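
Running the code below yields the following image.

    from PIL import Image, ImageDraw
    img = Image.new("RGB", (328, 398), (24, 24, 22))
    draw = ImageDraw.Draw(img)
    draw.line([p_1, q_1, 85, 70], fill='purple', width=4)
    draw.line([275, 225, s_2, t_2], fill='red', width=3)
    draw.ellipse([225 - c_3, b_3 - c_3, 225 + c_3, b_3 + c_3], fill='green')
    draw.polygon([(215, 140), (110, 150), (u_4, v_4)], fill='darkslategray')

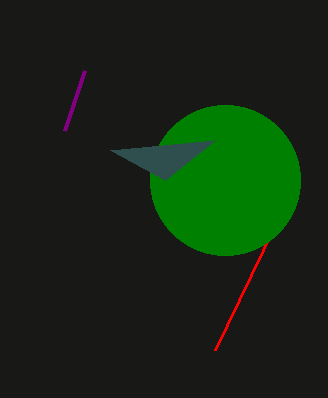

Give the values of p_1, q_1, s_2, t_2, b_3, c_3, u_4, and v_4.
p_1 = 65
q_1 = 130
s_2 = 215
t_2 = 350
b_3 = 180
c_3 = 75
u_4 = 165
v_4 = 180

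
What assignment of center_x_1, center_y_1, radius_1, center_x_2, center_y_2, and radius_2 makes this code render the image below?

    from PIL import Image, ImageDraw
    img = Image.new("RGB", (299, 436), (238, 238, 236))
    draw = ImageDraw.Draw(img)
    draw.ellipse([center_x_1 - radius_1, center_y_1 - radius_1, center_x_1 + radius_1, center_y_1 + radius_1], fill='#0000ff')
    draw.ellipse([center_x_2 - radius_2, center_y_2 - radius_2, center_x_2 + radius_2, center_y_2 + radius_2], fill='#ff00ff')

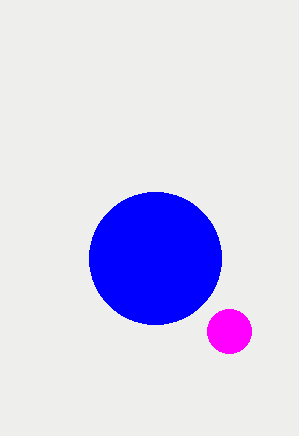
center_x_1 = 155, center_y_1 = 258, radius_1 = 66, center_x_2 = 229, center_y_2 = 331, radius_2 = 22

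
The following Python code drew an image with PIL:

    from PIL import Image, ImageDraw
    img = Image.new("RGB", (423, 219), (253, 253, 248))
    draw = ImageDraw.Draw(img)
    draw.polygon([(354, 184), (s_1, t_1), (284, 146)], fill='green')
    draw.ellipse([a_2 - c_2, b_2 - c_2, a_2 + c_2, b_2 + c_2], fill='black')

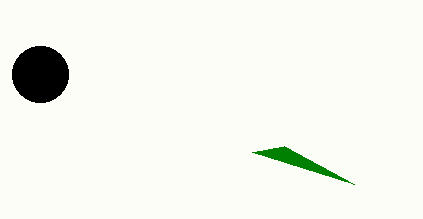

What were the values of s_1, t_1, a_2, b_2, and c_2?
s_1 = 252
t_1 = 152
a_2 = 40
b_2 = 74
c_2 = 28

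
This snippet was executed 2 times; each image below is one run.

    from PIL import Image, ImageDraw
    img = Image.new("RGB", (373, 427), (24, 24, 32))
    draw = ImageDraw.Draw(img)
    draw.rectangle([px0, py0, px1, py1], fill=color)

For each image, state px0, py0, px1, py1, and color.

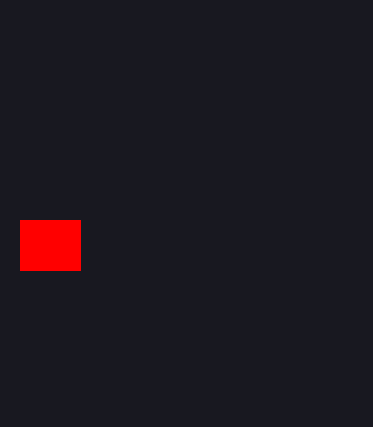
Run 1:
px0 = 20, py0 = 220, px1 = 80, py1 = 270, color = 'red'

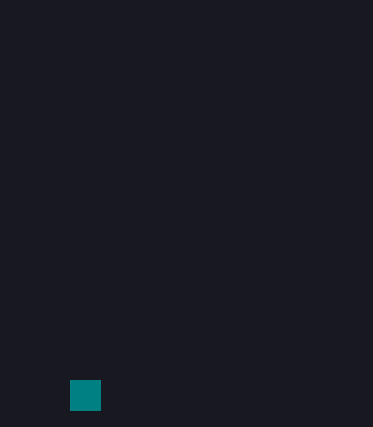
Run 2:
px0 = 70, py0 = 380, px1 = 100, py1 = 410, color = 'teal'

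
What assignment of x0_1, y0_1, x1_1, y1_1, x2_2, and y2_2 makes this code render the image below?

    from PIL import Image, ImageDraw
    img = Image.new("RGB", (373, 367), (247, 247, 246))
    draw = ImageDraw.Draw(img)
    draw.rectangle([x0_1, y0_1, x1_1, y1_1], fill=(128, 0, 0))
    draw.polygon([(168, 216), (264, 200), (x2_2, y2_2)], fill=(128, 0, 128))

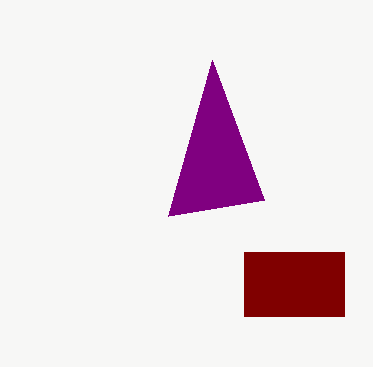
x0_1 = 244, y0_1 = 252, x1_1 = 344, y1_1 = 316, x2_2 = 212, y2_2 = 60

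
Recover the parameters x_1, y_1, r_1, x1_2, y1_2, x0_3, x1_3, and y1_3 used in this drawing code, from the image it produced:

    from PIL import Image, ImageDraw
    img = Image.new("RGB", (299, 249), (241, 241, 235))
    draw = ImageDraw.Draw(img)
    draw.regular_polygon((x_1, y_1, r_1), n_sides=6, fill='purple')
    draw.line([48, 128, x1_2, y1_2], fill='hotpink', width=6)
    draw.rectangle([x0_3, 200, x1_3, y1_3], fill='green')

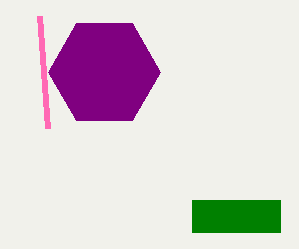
x_1 = 104, y_1 = 72, r_1 = 56, x1_2 = 40, y1_2 = 16, x0_3 = 192, x1_3 = 280, y1_3 = 232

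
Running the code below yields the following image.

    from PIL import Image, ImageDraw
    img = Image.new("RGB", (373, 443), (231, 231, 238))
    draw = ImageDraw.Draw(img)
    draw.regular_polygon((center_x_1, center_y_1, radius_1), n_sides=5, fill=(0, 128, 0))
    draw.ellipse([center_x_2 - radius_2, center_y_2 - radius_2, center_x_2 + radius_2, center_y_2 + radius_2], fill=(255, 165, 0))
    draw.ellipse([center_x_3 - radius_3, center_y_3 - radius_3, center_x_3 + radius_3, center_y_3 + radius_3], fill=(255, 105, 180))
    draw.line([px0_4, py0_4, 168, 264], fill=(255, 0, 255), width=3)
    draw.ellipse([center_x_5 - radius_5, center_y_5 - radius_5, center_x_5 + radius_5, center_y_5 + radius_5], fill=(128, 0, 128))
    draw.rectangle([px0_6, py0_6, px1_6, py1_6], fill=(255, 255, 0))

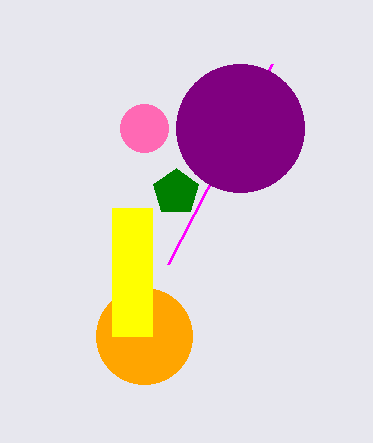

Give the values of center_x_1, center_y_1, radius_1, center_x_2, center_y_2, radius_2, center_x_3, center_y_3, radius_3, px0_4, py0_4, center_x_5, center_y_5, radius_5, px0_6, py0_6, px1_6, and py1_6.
center_x_1 = 176; center_y_1 = 192; radius_1 = 24; center_x_2 = 144; center_y_2 = 336; radius_2 = 48; center_x_3 = 144; center_y_3 = 128; radius_3 = 24; px0_4 = 272; py0_4 = 64; center_x_5 = 240; center_y_5 = 128; radius_5 = 64; px0_6 = 112; py0_6 = 208; px1_6 = 152; py1_6 = 336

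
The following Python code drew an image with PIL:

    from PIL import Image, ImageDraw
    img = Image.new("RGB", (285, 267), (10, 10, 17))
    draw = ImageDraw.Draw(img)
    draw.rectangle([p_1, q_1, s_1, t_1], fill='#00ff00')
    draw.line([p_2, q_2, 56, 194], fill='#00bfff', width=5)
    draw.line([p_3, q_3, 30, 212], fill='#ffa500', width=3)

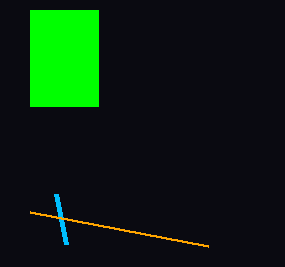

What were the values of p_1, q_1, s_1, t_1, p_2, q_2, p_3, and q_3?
p_1 = 30, q_1 = 10, s_1 = 98, t_1 = 106, p_2 = 66, q_2 = 244, p_3 = 208, q_3 = 246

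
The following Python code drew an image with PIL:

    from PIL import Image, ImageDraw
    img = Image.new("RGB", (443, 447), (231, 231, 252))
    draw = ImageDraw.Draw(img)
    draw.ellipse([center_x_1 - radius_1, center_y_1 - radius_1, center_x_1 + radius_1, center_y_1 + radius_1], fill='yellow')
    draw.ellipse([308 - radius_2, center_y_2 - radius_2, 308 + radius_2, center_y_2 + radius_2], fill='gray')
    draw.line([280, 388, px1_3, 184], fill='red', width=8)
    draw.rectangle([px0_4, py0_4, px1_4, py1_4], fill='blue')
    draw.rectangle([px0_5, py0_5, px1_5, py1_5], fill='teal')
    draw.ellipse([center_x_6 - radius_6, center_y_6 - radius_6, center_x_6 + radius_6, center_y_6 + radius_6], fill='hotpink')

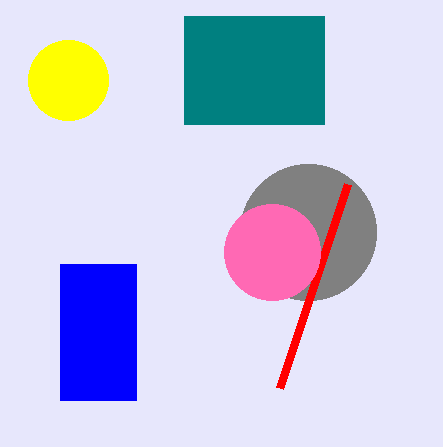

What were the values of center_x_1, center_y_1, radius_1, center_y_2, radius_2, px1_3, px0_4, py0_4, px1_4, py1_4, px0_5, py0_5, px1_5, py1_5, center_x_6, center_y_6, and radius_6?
center_x_1 = 68; center_y_1 = 80; radius_1 = 40; center_y_2 = 232; radius_2 = 68; px1_3 = 348; px0_4 = 60; py0_4 = 264; px1_4 = 136; py1_4 = 400; px0_5 = 184; py0_5 = 16; px1_5 = 324; py1_5 = 124; center_x_6 = 272; center_y_6 = 252; radius_6 = 48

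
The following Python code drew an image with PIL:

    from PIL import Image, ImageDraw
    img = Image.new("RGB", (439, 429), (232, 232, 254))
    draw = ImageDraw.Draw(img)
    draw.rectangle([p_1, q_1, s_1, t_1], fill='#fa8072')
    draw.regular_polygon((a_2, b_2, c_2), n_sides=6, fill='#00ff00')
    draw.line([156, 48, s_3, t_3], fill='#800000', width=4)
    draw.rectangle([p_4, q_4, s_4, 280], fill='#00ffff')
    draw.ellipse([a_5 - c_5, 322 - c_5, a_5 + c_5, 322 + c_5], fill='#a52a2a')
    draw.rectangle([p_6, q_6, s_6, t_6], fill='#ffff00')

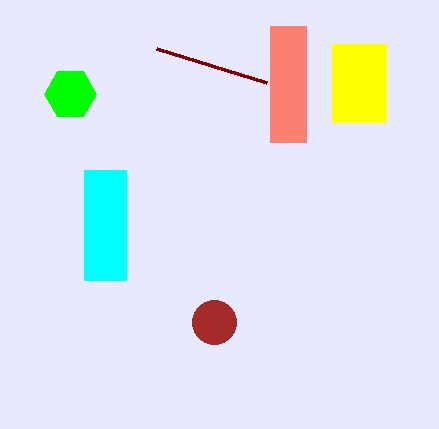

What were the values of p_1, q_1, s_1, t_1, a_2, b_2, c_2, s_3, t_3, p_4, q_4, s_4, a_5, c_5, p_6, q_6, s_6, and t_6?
p_1 = 270; q_1 = 26; s_1 = 306; t_1 = 142; a_2 = 70; b_2 = 94; c_2 = 26; s_3 = 266; t_3 = 82; p_4 = 84; q_4 = 170; s_4 = 126; a_5 = 214; c_5 = 22; p_6 = 332; q_6 = 44; s_6 = 386; t_6 = 122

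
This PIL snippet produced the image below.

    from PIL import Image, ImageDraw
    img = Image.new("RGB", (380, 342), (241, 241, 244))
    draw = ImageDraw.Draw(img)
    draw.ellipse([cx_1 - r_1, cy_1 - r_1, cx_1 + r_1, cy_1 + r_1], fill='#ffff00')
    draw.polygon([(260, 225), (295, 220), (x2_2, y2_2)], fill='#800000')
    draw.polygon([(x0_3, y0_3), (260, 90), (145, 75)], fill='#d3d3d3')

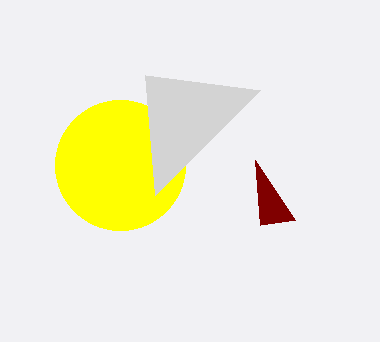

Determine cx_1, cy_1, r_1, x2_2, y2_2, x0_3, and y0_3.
cx_1 = 120, cy_1 = 165, r_1 = 65, x2_2 = 255, y2_2 = 160, x0_3 = 155, y0_3 = 195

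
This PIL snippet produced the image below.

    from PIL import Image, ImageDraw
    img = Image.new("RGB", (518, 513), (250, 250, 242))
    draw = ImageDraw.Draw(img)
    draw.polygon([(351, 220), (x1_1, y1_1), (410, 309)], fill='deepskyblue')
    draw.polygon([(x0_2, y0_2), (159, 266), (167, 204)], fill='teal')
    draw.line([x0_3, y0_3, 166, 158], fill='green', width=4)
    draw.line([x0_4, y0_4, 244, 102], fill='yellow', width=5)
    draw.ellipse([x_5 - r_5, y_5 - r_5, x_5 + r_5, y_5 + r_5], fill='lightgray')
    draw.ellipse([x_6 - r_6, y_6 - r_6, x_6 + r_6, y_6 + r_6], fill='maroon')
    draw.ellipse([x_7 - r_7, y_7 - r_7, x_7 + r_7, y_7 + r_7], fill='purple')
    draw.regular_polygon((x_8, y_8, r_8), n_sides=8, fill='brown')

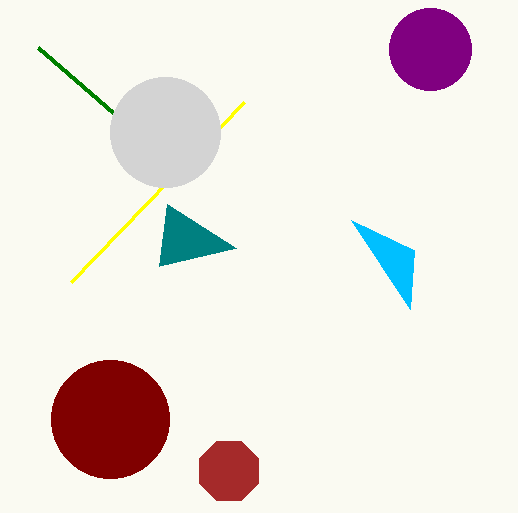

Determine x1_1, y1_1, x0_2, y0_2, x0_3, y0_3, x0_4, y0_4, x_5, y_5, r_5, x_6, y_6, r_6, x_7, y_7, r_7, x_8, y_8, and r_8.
x1_1 = 414
y1_1 = 250
x0_2 = 236
y0_2 = 248
x0_3 = 38
y0_3 = 47
x0_4 = 71
y0_4 = 282
x_5 = 165
y_5 = 132
r_5 = 55
x_6 = 110
y_6 = 419
r_6 = 59
x_7 = 430
y_7 = 49
r_7 = 41
x_8 = 229
y_8 = 471
r_8 = 32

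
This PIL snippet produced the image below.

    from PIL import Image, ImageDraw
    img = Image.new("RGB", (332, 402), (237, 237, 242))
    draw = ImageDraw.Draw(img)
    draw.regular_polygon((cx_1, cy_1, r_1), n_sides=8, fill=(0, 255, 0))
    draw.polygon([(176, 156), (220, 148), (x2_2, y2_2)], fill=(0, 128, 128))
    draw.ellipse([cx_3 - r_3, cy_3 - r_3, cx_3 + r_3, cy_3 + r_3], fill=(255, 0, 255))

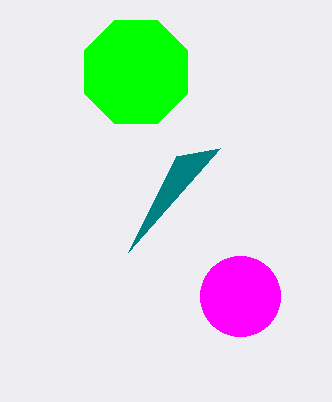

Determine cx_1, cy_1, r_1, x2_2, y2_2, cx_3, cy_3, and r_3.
cx_1 = 136
cy_1 = 72
r_1 = 56
x2_2 = 128
y2_2 = 252
cx_3 = 240
cy_3 = 296
r_3 = 40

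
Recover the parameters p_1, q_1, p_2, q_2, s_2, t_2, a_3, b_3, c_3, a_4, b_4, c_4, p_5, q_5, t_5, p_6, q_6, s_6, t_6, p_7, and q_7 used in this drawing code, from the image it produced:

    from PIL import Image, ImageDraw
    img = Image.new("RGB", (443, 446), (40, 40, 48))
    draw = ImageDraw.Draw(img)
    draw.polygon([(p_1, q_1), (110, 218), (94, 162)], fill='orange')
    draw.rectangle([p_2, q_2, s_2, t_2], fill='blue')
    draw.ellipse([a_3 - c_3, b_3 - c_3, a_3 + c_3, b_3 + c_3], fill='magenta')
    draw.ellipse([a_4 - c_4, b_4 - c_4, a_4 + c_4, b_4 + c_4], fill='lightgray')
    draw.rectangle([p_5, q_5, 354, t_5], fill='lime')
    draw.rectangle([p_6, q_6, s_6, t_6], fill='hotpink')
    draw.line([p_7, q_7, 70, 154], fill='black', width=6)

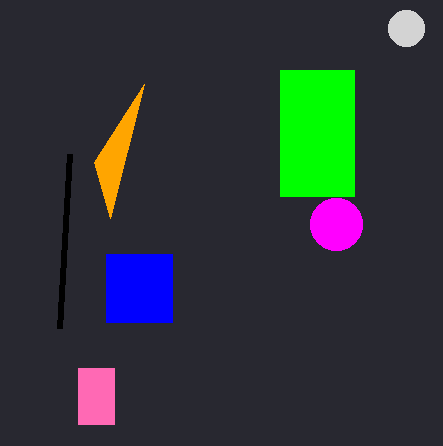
p_1 = 144
q_1 = 84
p_2 = 106
q_2 = 254
s_2 = 172
t_2 = 322
a_3 = 336
b_3 = 224
c_3 = 26
a_4 = 406
b_4 = 28
c_4 = 18
p_5 = 280
q_5 = 70
t_5 = 196
p_6 = 78
q_6 = 368
s_6 = 114
t_6 = 424
p_7 = 60
q_7 = 328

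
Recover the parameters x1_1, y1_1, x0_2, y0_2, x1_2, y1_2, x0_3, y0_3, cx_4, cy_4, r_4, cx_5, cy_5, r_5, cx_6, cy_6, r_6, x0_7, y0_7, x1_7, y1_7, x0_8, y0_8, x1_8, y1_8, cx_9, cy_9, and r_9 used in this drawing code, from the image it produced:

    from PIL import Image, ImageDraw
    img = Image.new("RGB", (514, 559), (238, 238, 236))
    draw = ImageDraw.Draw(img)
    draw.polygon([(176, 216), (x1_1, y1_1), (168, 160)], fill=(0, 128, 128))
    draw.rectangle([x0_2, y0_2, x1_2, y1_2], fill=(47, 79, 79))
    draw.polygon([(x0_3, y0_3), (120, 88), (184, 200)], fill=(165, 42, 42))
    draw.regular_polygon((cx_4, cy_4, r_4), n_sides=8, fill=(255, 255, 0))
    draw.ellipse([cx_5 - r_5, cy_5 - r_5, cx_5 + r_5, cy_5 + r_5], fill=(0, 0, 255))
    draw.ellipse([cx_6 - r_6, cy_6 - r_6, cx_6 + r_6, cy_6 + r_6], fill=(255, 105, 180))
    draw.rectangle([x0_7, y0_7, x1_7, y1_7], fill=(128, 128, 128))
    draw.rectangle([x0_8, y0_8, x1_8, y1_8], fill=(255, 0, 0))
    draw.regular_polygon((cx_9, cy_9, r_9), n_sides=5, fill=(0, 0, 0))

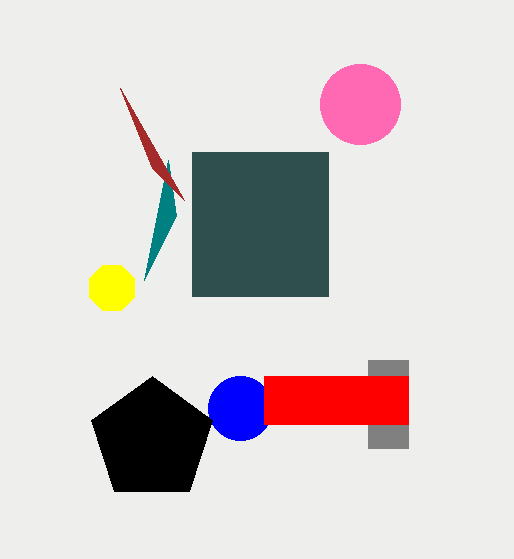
x1_1 = 144
y1_1 = 280
x0_2 = 192
y0_2 = 152
x1_2 = 328
y1_2 = 296
x0_3 = 152
y0_3 = 168
cx_4 = 112
cy_4 = 288
r_4 = 24
cx_5 = 240
cy_5 = 408
r_5 = 32
cx_6 = 360
cy_6 = 104
r_6 = 40
x0_7 = 368
y0_7 = 360
x1_7 = 408
y1_7 = 448
x0_8 = 264
y0_8 = 376
x1_8 = 408
y1_8 = 424
cx_9 = 152
cy_9 = 440
r_9 = 64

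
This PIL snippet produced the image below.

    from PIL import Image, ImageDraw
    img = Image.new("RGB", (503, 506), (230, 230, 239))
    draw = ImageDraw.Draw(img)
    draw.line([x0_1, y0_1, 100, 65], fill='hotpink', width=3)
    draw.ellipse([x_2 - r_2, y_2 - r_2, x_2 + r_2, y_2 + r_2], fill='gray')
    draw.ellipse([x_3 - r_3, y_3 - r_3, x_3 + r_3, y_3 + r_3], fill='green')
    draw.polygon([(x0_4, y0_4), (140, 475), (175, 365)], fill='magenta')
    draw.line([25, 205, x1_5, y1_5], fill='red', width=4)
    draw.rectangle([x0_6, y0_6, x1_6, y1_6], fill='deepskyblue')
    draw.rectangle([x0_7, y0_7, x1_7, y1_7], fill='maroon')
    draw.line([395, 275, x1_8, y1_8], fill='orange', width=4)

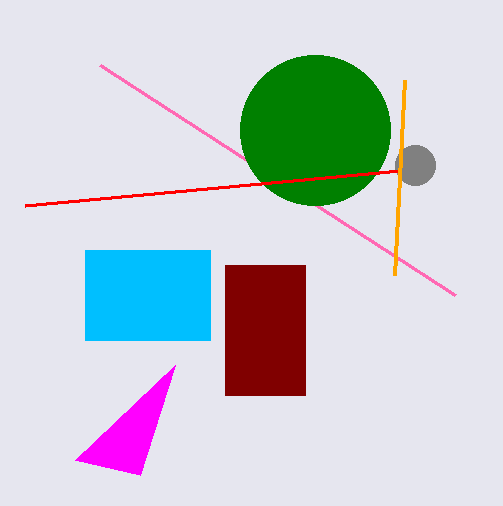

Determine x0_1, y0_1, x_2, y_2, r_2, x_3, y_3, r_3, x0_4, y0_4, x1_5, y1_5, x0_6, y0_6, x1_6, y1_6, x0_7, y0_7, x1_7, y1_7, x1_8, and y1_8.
x0_1 = 455
y0_1 = 295
x_2 = 415
y_2 = 165
r_2 = 20
x_3 = 315
y_3 = 130
r_3 = 75
x0_4 = 75
y0_4 = 460
x1_5 = 400
y1_5 = 170
x0_6 = 85
y0_6 = 250
x1_6 = 210
y1_6 = 340
x0_7 = 225
y0_7 = 265
x1_7 = 305
y1_7 = 395
x1_8 = 405
y1_8 = 80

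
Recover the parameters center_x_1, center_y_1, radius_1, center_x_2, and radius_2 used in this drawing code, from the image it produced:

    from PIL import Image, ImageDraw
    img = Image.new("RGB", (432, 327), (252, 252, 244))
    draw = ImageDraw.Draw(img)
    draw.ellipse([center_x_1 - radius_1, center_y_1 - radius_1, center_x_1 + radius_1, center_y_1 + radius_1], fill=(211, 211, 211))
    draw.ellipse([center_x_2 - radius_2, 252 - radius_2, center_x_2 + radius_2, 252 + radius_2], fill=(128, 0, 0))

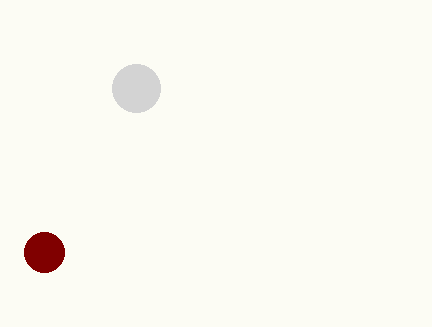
center_x_1 = 136; center_y_1 = 88; radius_1 = 24; center_x_2 = 44; radius_2 = 20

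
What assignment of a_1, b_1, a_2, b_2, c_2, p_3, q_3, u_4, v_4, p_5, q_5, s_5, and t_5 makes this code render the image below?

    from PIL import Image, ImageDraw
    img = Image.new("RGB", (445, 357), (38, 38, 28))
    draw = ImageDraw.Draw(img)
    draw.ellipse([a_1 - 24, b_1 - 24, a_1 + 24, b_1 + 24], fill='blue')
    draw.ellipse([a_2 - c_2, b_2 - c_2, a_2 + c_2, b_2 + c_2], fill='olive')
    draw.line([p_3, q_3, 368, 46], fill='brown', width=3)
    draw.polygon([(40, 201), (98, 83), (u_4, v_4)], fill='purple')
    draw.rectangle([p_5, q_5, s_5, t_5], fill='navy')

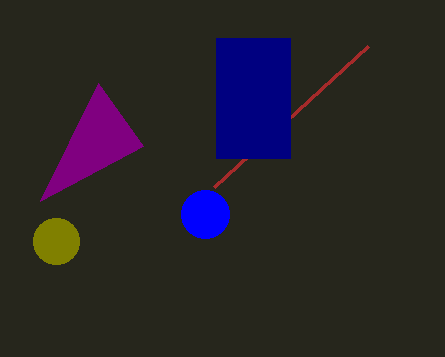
a_1 = 205
b_1 = 214
a_2 = 56
b_2 = 241
c_2 = 23
p_3 = 214
q_3 = 187
u_4 = 143
v_4 = 146
p_5 = 216
q_5 = 38
s_5 = 290
t_5 = 158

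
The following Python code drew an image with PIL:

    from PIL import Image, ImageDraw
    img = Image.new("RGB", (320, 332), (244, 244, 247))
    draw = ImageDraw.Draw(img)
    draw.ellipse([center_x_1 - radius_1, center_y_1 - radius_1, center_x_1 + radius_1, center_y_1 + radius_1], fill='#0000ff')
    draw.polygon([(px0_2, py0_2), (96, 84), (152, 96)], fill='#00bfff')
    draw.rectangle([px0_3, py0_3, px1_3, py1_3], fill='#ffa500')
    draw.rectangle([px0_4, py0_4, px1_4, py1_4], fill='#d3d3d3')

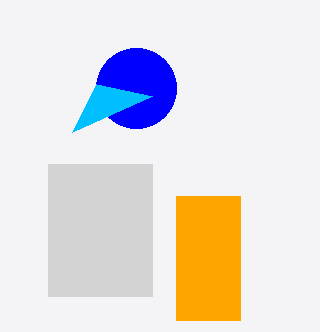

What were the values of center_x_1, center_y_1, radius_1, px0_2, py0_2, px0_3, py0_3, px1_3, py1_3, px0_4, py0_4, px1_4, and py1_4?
center_x_1 = 136
center_y_1 = 88
radius_1 = 40
px0_2 = 72
py0_2 = 132
px0_3 = 176
py0_3 = 196
px1_3 = 240
py1_3 = 320
px0_4 = 48
py0_4 = 164
px1_4 = 152
py1_4 = 296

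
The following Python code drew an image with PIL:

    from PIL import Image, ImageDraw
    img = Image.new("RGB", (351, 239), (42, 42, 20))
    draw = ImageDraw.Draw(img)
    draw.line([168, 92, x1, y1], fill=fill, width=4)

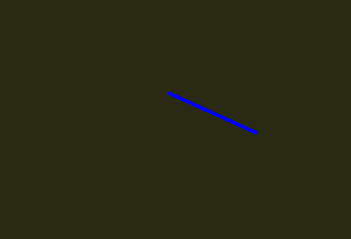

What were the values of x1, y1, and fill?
x1 = 256; y1 = 132; fill = 'blue'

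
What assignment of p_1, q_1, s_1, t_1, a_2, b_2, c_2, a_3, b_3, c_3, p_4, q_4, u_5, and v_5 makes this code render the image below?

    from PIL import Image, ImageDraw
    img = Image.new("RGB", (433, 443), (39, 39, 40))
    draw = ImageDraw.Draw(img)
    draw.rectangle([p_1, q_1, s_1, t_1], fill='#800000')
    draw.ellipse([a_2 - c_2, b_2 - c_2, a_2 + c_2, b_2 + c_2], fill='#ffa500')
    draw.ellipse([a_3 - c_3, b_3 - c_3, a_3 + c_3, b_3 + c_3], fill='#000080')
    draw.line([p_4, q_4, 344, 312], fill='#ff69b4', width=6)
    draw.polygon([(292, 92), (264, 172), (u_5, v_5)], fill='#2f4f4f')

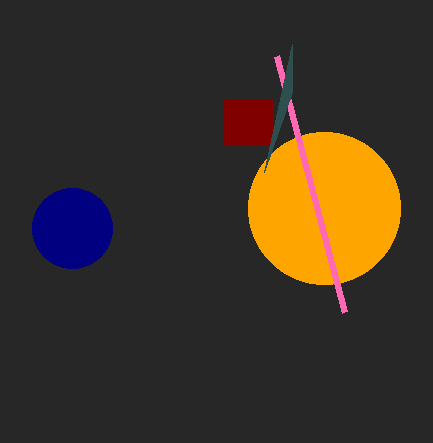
p_1 = 224, q_1 = 100, s_1 = 272, t_1 = 144, a_2 = 324, b_2 = 208, c_2 = 76, a_3 = 72, b_3 = 228, c_3 = 40, p_4 = 276, q_4 = 56, u_5 = 292, v_5 = 44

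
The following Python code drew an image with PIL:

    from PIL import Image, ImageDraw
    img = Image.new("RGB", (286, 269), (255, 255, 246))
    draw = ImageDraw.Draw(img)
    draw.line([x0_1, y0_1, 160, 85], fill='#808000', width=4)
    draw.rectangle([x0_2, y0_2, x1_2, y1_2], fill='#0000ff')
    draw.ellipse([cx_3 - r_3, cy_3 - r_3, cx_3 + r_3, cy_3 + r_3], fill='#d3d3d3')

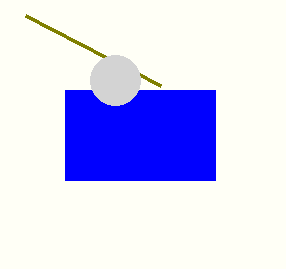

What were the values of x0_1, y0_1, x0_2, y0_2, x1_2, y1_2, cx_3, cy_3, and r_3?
x0_1 = 25; y0_1 = 15; x0_2 = 65; y0_2 = 90; x1_2 = 215; y1_2 = 180; cx_3 = 115; cy_3 = 80; r_3 = 25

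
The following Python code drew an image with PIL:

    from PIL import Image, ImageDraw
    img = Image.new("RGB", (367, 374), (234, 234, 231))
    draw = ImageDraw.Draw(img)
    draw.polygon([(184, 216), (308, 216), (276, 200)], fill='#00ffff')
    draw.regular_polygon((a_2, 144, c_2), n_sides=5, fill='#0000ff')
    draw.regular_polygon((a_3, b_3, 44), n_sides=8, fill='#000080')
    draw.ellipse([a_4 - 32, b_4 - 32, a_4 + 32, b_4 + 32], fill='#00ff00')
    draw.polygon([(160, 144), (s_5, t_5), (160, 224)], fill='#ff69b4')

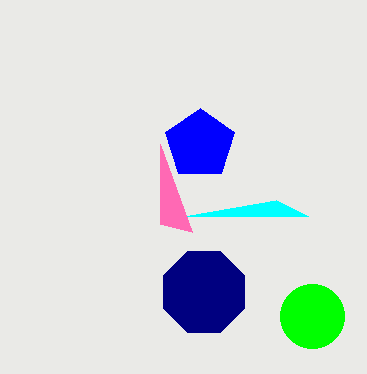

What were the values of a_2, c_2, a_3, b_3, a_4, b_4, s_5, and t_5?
a_2 = 200; c_2 = 36; a_3 = 204; b_3 = 292; a_4 = 312; b_4 = 316; s_5 = 192; t_5 = 232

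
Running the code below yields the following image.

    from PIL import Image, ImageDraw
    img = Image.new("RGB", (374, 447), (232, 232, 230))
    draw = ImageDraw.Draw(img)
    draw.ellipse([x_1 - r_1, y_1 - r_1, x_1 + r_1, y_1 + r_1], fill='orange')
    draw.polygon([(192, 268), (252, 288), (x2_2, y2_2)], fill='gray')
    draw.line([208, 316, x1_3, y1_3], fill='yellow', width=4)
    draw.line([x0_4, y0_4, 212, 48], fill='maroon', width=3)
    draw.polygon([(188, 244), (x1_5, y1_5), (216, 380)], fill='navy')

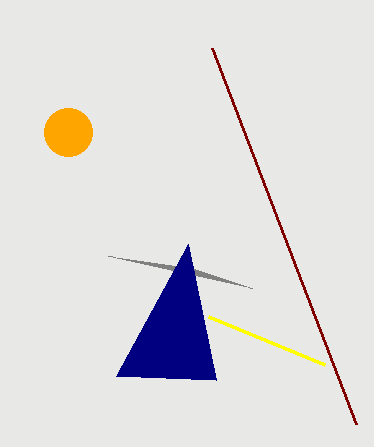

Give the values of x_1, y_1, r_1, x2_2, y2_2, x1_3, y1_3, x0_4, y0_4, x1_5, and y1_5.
x_1 = 68
y_1 = 132
r_1 = 24
x2_2 = 108
y2_2 = 256
x1_3 = 324
y1_3 = 364
x0_4 = 356
y0_4 = 424
x1_5 = 116
y1_5 = 376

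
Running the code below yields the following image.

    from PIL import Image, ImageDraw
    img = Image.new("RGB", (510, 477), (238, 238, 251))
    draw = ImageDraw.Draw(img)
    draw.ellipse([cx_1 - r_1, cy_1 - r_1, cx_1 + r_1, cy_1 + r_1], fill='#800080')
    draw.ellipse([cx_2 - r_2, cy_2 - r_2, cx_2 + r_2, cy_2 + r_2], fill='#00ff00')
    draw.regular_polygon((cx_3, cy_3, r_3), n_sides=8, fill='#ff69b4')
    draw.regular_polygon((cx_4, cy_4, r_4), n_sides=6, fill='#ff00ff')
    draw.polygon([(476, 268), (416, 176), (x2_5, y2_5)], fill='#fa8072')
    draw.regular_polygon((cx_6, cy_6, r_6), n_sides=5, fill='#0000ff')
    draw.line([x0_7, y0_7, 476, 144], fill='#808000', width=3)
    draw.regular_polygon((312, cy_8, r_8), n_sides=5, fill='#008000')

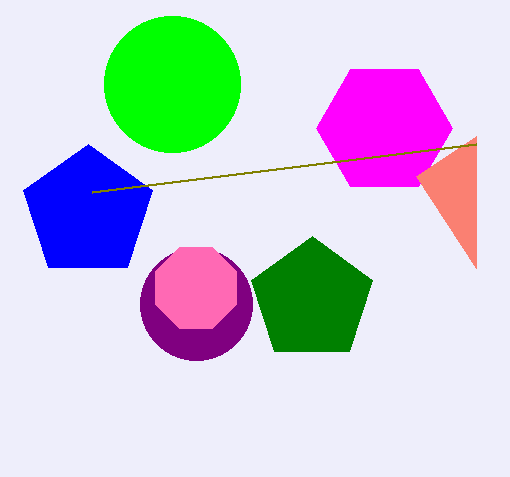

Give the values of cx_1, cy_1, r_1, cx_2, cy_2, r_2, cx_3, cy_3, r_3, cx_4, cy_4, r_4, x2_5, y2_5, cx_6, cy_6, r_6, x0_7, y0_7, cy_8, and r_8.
cx_1 = 196
cy_1 = 304
r_1 = 56
cx_2 = 172
cy_2 = 84
r_2 = 68
cx_3 = 196
cy_3 = 288
r_3 = 44
cx_4 = 384
cy_4 = 128
r_4 = 68
x2_5 = 476
y2_5 = 136
cx_6 = 88
cy_6 = 212
r_6 = 68
x0_7 = 92
y0_7 = 192
cy_8 = 300
r_8 = 64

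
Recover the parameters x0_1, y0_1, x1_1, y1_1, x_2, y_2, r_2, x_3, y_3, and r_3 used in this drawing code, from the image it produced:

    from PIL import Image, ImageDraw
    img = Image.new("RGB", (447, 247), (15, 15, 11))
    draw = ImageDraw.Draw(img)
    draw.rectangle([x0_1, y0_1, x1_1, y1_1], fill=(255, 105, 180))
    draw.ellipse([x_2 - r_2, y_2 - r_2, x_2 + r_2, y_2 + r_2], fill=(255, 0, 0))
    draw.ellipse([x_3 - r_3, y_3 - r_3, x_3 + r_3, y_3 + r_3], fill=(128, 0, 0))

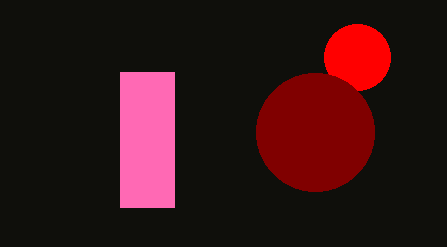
x0_1 = 120; y0_1 = 72; x1_1 = 174; y1_1 = 207; x_2 = 357; y_2 = 57; r_2 = 33; x_3 = 315; y_3 = 132; r_3 = 59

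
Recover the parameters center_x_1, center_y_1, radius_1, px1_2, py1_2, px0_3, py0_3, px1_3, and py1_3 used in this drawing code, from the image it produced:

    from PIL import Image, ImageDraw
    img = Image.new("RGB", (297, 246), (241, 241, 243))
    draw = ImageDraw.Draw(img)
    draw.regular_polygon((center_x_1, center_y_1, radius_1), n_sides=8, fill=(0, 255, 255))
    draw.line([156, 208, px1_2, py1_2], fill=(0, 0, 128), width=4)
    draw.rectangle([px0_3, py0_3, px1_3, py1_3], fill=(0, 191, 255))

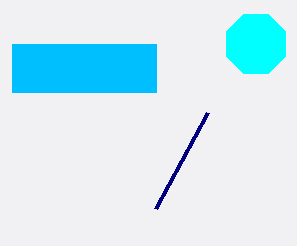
center_x_1 = 256
center_y_1 = 44
radius_1 = 32
px1_2 = 208
py1_2 = 112
px0_3 = 12
py0_3 = 44
px1_3 = 156
py1_3 = 92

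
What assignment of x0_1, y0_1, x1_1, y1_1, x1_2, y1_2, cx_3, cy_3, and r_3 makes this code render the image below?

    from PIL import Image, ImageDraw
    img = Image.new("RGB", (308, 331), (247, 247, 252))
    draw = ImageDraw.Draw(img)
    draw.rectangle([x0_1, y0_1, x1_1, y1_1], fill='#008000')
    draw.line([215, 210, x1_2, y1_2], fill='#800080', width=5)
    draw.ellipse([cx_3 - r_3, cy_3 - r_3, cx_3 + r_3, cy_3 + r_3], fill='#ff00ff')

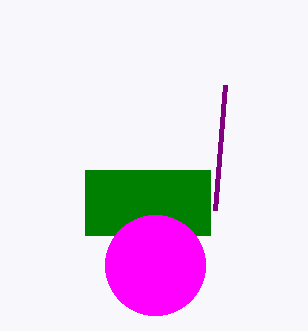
x0_1 = 85
y0_1 = 170
x1_1 = 210
y1_1 = 235
x1_2 = 225
y1_2 = 85
cx_3 = 155
cy_3 = 265
r_3 = 50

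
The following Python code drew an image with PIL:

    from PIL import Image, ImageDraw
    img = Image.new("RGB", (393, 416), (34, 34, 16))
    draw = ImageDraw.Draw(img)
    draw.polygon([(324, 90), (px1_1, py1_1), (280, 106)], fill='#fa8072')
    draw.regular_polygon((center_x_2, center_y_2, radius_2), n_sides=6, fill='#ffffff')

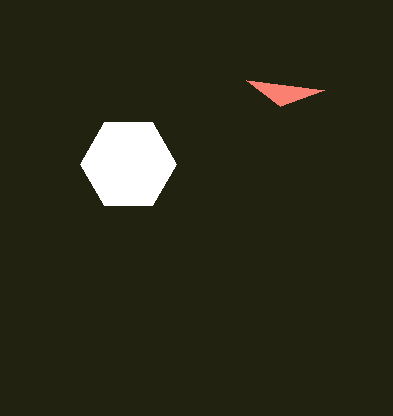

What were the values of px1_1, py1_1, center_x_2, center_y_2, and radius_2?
px1_1 = 246; py1_1 = 80; center_x_2 = 128; center_y_2 = 164; radius_2 = 48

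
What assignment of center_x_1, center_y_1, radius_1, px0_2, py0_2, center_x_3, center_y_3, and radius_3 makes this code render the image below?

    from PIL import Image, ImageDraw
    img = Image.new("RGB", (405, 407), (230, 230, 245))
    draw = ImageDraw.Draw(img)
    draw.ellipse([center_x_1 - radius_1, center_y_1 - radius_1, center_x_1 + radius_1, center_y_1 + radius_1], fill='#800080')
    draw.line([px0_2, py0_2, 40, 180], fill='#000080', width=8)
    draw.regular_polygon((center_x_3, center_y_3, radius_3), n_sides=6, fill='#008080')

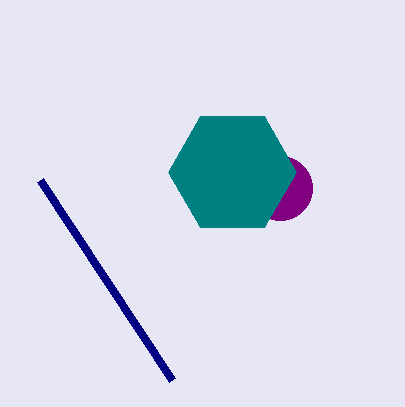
center_x_1 = 280, center_y_1 = 188, radius_1 = 32, px0_2 = 172, py0_2 = 380, center_x_3 = 232, center_y_3 = 172, radius_3 = 64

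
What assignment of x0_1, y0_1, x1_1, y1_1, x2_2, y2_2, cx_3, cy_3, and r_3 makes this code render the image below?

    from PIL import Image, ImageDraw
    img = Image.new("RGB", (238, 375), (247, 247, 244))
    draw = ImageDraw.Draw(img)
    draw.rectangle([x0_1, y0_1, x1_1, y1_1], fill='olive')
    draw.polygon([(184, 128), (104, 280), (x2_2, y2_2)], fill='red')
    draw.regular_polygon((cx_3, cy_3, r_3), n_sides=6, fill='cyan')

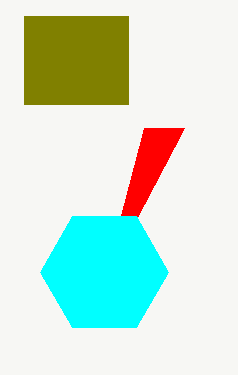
x0_1 = 24; y0_1 = 16; x1_1 = 128; y1_1 = 104; x2_2 = 144; y2_2 = 128; cx_3 = 104; cy_3 = 272; r_3 = 64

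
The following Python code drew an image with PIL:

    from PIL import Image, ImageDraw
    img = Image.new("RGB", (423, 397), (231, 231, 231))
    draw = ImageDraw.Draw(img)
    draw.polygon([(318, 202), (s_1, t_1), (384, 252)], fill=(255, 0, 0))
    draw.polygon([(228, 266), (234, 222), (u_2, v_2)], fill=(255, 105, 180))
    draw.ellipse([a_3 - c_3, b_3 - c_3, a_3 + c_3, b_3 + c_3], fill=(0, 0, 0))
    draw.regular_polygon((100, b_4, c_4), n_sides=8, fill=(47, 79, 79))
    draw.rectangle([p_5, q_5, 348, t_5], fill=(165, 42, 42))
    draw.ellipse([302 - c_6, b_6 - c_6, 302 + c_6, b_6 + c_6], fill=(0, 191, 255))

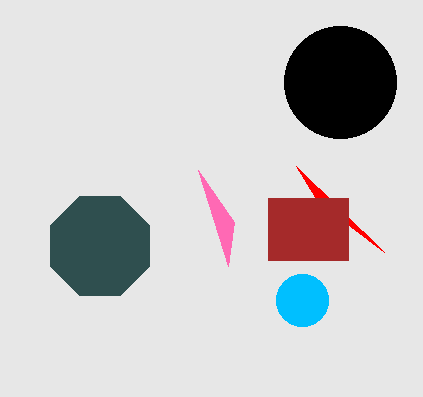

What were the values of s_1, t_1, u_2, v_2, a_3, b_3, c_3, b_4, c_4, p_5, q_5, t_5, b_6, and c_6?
s_1 = 296, t_1 = 166, u_2 = 198, v_2 = 170, a_3 = 340, b_3 = 82, c_3 = 56, b_4 = 246, c_4 = 54, p_5 = 268, q_5 = 198, t_5 = 260, b_6 = 300, c_6 = 26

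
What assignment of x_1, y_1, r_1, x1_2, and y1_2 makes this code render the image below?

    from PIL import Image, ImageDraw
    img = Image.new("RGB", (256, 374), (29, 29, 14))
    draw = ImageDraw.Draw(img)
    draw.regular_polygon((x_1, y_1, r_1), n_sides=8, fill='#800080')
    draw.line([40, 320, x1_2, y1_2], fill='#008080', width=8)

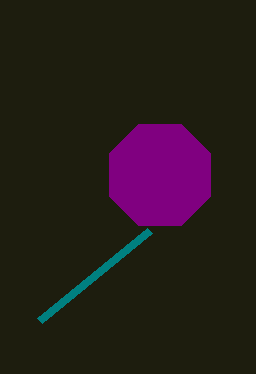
x_1 = 160
y_1 = 175
r_1 = 55
x1_2 = 150
y1_2 = 230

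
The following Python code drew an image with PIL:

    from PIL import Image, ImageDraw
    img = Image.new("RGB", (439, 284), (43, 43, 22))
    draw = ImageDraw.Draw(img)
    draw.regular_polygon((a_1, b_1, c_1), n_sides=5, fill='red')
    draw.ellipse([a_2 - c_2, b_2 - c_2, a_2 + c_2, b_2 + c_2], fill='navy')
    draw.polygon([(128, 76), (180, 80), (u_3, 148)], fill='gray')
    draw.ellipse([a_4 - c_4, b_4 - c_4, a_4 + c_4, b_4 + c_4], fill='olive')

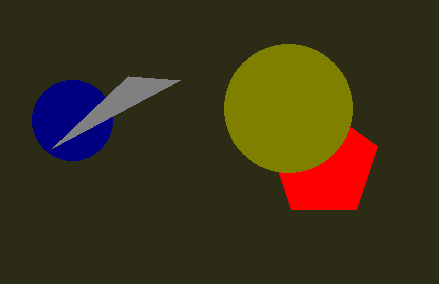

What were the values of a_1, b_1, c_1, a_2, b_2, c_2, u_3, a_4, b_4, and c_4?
a_1 = 324
b_1 = 164
c_1 = 56
a_2 = 72
b_2 = 120
c_2 = 40
u_3 = 52
a_4 = 288
b_4 = 108
c_4 = 64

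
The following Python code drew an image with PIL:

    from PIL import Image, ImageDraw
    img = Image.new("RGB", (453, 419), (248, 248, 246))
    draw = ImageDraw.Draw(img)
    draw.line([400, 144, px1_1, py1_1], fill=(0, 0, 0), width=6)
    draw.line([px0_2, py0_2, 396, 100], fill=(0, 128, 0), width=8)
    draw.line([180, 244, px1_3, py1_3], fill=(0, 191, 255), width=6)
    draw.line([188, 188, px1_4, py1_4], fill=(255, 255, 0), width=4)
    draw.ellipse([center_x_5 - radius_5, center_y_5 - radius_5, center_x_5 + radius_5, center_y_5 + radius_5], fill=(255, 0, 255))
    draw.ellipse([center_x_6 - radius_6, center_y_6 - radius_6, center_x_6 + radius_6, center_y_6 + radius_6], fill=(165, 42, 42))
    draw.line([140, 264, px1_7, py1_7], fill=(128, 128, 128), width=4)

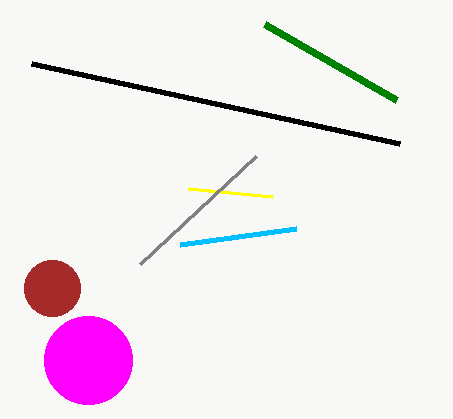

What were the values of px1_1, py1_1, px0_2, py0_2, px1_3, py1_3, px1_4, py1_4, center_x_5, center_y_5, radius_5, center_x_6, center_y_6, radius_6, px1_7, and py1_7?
px1_1 = 32
py1_1 = 64
px0_2 = 264
py0_2 = 24
px1_3 = 296
py1_3 = 228
px1_4 = 272
py1_4 = 196
center_x_5 = 88
center_y_5 = 360
radius_5 = 44
center_x_6 = 52
center_y_6 = 288
radius_6 = 28
px1_7 = 256
py1_7 = 156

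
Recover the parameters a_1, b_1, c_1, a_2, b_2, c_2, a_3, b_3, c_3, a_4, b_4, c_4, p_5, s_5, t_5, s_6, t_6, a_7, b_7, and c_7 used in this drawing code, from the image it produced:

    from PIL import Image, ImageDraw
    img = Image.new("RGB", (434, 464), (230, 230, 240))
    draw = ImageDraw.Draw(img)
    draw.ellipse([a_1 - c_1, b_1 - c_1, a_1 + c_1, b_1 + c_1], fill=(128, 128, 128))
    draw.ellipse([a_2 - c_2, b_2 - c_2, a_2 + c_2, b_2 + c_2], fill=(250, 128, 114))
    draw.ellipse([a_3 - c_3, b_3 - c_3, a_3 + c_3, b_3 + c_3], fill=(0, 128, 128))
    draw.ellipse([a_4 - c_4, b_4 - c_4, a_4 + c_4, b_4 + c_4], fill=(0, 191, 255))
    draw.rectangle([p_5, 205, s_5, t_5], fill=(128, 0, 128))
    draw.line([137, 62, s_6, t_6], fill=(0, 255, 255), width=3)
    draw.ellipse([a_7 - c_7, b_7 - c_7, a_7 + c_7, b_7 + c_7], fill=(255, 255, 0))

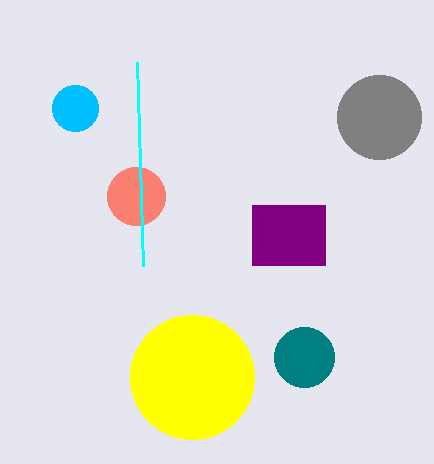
a_1 = 379
b_1 = 117
c_1 = 42
a_2 = 136
b_2 = 196
c_2 = 29
a_3 = 304
b_3 = 357
c_3 = 30
a_4 = 75
b_4 = 108
c_4 = 23
p_5 = 252
s_5 = 325
t_5 = 265
s_6 = 143
t_6 = 266
a_7 = 192
b_7 = 377
c_7 = 62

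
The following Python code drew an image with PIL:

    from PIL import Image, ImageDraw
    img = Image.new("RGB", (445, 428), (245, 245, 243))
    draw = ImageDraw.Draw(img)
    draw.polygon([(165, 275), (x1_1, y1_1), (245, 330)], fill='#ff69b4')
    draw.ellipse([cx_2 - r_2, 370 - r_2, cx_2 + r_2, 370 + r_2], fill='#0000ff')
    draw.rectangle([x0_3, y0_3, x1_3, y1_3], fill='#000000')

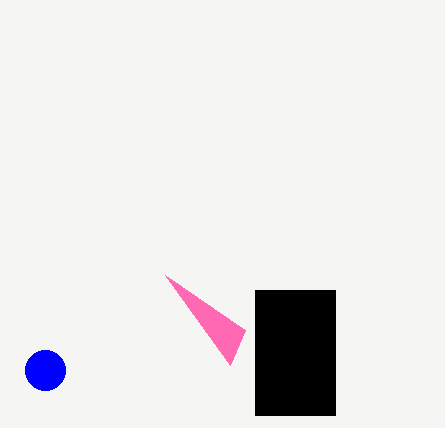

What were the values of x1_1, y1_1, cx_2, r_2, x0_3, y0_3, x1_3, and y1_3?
x1_1 = 230, y1_1 = 365, cx_2 = 45, r_2 = 20, x0_3 = 255, y0_3 = 290, x1_3 = 335, y1_3 = 415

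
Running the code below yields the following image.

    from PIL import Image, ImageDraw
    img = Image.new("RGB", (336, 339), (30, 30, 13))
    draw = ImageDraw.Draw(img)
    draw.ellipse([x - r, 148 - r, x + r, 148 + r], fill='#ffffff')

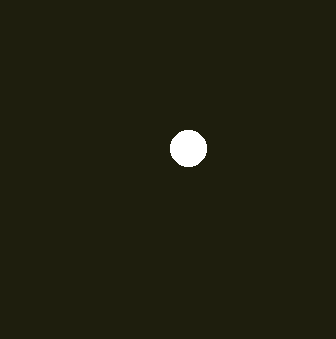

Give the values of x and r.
x = 188
r = 18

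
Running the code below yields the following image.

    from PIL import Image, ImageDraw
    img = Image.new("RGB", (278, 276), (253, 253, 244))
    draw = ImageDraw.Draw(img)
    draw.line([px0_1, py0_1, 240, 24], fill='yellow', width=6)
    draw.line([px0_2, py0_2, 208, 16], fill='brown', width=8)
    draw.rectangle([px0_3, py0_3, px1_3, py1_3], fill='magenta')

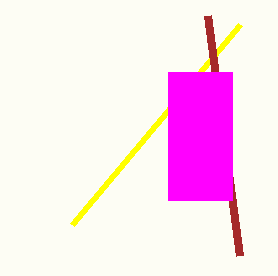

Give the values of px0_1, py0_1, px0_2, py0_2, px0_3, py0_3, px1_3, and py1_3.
px0_1 = 72; py0_1 = 224; px0_2 = 240; py0_2 = 256; px0_3 = 168; py0_3 = 72; px1_3 = 232; py1_3 = 200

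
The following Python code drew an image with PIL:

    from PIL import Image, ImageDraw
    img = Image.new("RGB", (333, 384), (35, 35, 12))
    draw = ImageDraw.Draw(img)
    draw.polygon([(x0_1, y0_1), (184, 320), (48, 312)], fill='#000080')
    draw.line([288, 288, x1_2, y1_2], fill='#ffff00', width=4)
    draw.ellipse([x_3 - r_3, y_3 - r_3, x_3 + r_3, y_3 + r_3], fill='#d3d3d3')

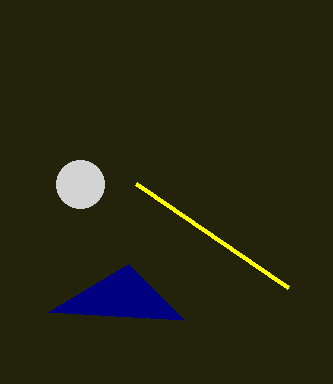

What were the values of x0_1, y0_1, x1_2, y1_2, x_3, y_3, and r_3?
x0_1 = 128; y0_1 = 264; x1_2 = 136; y1_2 = 184; x_3 = 80; y_3 = 184; r_3 = 24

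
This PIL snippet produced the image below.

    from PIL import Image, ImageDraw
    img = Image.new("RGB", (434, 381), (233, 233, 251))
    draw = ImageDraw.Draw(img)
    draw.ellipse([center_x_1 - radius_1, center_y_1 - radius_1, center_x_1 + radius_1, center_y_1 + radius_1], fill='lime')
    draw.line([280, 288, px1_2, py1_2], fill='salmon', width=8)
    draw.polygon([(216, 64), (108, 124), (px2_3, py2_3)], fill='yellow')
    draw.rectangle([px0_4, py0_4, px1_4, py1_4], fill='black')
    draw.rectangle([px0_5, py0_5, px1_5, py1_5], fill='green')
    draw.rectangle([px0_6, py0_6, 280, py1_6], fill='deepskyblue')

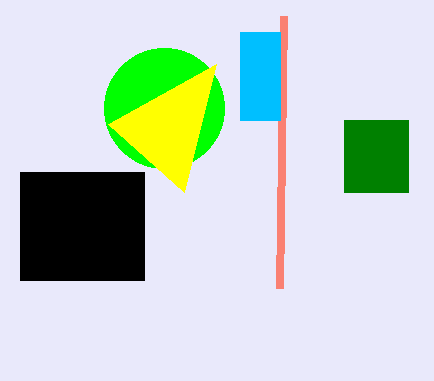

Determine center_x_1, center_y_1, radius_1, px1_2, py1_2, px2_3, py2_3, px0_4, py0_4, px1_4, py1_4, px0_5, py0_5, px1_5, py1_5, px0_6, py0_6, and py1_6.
center_x_1 = 164; center_y_1 = 108; radius_1 = 60; px1_2 = 284; py1_2 = 16; px2_3 = 184; py2_3 = 192; px0_4 = 20; py0_4 = 172; px1_4 = 144; py1_4 = 280; px0_5 = 344; py0_5 = 120; px1_5 = 408; py1_5 = 192; px0_6 = 240; py0_6 = 32; py1_6 = 120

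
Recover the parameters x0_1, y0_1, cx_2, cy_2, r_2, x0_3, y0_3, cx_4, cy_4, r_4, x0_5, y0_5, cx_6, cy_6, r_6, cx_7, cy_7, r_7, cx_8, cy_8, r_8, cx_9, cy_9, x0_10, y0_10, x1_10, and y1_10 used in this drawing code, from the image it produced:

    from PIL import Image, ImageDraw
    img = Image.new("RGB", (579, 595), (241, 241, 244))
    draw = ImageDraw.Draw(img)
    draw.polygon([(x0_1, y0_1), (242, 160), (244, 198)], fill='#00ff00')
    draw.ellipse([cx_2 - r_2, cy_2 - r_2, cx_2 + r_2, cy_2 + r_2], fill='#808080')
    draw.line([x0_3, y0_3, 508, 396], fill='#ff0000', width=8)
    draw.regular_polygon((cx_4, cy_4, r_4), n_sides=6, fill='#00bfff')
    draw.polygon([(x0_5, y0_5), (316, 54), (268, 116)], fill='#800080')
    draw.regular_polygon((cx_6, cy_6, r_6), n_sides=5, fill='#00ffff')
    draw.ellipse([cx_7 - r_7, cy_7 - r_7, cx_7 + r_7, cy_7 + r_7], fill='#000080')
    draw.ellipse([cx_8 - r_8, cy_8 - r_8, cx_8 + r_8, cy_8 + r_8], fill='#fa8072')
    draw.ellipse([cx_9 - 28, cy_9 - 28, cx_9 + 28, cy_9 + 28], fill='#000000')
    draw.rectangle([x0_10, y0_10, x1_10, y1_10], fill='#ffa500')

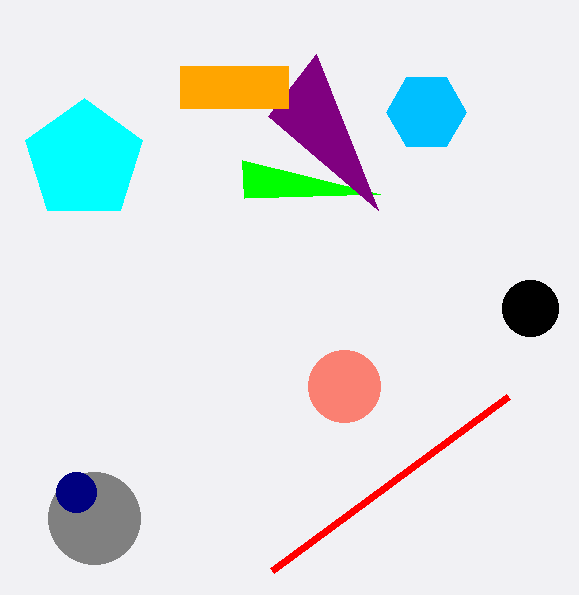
x0_1 = 380, y0_1 = 194, cx_2 = 94, cy_2 = 518, r_2 = 46, x0_3 = 272, y0_3 = 570, cx_4 = 426, cy_4 = 112, r_4 = 40, x0_5 = 378, y0_5 = 210, cx_6 = 84, cy_6 = 160, r_6 = 62, cx_7 = 76, cy_7 = 492, r_7 = 20, cx_8 = 344, cy_8 = 386, r_8 = 36, cx_9 = 530, cy_9 = 308, x0_10 = 180, y0_10 = 66, x1_10 = 288, y1_10 = 108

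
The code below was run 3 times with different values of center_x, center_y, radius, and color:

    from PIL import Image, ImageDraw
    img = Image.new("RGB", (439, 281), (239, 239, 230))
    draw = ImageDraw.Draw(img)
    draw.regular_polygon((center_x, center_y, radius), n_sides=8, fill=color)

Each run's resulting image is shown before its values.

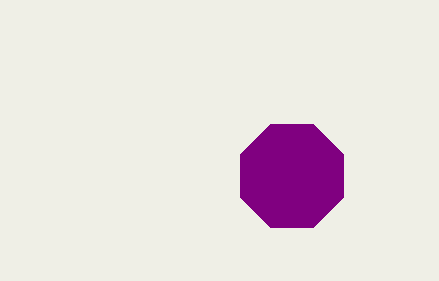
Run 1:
center_x = 292
center_y = 176
radius = 56
color = 'purple'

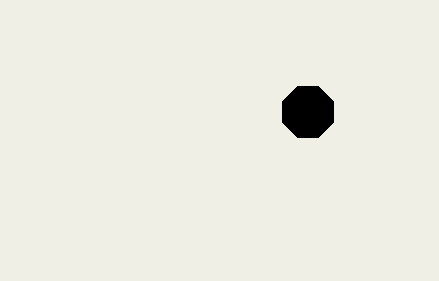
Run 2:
center_x = 308
center_y = 112
radius = 28
color = 'black'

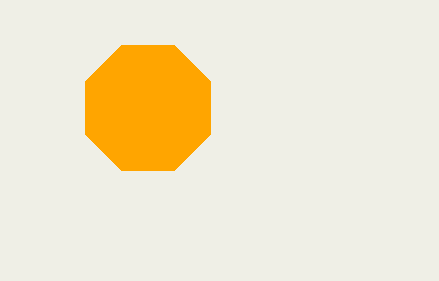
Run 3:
center_x = 148, center_y = 108, radius = 68, color = 'orange'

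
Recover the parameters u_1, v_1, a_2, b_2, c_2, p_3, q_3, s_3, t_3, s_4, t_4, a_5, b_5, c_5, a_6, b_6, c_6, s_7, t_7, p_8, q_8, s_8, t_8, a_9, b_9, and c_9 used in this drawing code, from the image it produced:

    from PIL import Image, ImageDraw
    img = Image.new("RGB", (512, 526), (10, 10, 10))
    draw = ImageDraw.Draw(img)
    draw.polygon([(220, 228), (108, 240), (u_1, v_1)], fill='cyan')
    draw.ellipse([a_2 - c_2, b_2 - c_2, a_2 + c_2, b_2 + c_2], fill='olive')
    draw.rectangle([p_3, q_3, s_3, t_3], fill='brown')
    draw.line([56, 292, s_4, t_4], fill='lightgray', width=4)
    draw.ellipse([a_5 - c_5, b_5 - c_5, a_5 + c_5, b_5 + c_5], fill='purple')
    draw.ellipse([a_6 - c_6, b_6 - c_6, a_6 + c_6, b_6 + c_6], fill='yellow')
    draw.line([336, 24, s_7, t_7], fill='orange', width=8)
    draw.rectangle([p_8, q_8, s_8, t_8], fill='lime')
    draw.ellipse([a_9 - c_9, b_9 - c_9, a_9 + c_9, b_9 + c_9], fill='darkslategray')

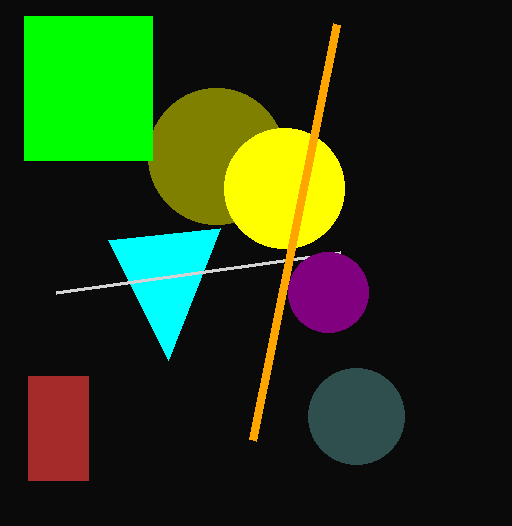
u_1 = 168; v_1 = 360; a_2 = 216; b_2 = 156; c_2 = 68; p_3 = 28; q_3 = 376; s_3 = 88; t_3 = 480; s_4 = 340; t_4 = 252; a_5 = 328; b_5 = 292; c_5 = 40; a_6 = 284; b_6 = 188; c_6 = 60; s_7 = 252; t_7 = 440; p_8 = 24; q_8 = 16; s_8 = 152; t_8 = 160; a_9 = 356; b_9 = 416; c_9 = 48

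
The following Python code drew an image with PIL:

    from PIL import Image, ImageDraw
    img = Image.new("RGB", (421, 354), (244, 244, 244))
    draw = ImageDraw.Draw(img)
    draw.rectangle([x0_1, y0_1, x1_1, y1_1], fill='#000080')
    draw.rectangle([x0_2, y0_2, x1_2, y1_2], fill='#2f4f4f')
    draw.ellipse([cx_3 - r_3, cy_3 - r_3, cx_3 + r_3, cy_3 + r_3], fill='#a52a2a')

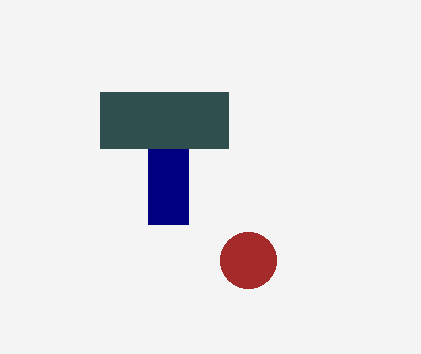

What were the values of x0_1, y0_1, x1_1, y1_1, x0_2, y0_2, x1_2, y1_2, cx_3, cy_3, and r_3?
x0_1 = 148; y0_1 = 92; x1_1 = 188; y1_1 = 224; x0_2 = 100; y0_2 = 92; x1_2 = 228; y1_2 = 148; cx_3 = 248; cy_3 = 260; r_3 = 28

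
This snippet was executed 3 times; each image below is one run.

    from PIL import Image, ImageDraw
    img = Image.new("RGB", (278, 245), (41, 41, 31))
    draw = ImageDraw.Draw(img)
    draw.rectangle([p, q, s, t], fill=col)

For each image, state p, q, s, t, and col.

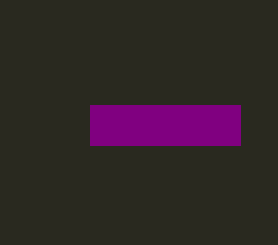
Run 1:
p = 90, q = 105, s = 240, t = 145, col = 'purple'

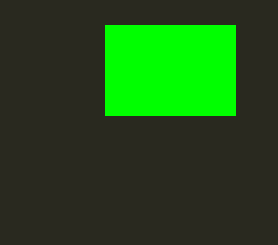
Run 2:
p = 105; q = 25; s = 235; t = 115; col = 'lime'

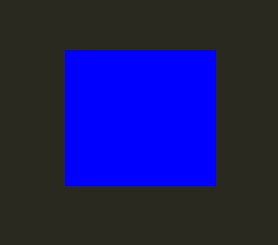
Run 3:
p = 65
q = 50
s = 215
t = 185
col = 'blue'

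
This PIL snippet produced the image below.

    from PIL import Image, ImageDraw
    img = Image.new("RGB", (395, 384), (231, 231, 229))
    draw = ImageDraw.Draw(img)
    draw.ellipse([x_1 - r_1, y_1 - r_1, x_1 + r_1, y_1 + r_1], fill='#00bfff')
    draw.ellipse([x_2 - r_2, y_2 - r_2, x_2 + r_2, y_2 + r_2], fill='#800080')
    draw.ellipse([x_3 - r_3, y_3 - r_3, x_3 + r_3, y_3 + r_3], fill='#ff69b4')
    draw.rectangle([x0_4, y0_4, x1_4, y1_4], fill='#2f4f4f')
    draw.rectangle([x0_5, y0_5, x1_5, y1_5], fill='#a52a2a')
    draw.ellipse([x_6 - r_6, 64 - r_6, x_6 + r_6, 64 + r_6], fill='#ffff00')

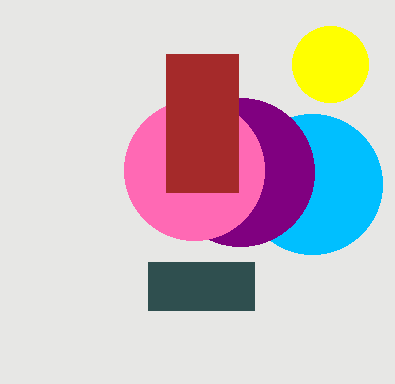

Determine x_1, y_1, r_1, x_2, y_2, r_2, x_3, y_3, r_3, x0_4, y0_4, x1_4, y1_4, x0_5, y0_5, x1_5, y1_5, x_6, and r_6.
x_1 = 312, y_1 = 184, r_1 = 70, x_2 = 240, y_2 = 172, r_2 = 74, x_3 = 194, y_3 = 170, r_3 = 70, x0_4 = 148, y0_4 = 262, x1_4 = 254, y1_4 = 310, x0_5 = 166, y0_5 = 54, x1_5 = 238, y1_5 = 192, x_6 = 330, r_6 = 38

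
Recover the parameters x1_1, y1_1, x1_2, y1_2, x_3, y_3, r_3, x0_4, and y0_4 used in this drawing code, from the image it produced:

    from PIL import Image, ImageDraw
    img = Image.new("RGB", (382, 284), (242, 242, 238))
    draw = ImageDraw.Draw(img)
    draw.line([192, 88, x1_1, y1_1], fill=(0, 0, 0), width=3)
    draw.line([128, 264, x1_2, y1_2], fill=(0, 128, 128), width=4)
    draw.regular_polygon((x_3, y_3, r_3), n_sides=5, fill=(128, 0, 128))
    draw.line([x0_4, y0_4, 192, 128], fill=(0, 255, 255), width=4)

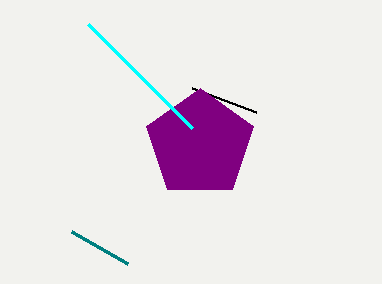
x1_1 = 256
y1_1 = 112
x1_2 = 72
y1_2 = 232
x_3 = 200
y_3 = 144
r_3 = 56
x0_4 = 88
y0_4 = 24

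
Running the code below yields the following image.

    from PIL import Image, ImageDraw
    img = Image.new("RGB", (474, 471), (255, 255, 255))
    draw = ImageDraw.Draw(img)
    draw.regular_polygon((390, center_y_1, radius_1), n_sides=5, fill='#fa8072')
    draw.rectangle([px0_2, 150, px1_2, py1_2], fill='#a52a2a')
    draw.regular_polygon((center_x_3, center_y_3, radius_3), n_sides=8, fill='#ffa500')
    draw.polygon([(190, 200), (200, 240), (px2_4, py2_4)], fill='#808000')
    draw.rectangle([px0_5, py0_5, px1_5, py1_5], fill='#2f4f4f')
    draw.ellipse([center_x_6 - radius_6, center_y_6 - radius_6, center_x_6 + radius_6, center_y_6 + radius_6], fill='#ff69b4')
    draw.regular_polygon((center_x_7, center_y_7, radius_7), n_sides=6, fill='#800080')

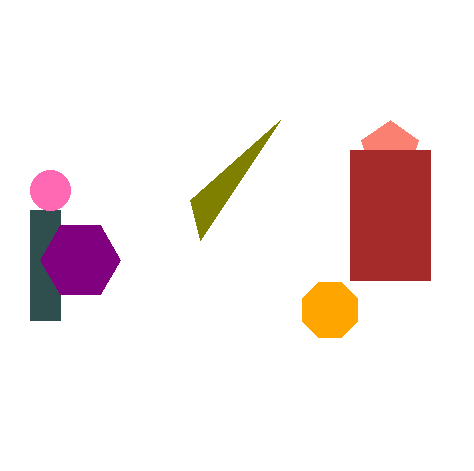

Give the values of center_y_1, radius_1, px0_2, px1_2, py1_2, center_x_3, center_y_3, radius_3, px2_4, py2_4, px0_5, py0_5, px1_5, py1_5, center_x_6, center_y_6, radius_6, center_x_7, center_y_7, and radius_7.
center_y_1 = 150, radius_1 = 30, px0_2 = 350, px1_2 = 430, py1_2 = 280, center_x_3 = 330, center_y_3 = 310, radius_3 = 30, px2_4 = 280, py2_4 = 120, px0_5 = 30, py0_5 = 210, px1_5 = 60, py1_5 = 320, center_x_6 = 50, center_y_6 = 190, radius_6 = 20, center_x_7 = 80, center_y_7 = 260, radius_7 = 40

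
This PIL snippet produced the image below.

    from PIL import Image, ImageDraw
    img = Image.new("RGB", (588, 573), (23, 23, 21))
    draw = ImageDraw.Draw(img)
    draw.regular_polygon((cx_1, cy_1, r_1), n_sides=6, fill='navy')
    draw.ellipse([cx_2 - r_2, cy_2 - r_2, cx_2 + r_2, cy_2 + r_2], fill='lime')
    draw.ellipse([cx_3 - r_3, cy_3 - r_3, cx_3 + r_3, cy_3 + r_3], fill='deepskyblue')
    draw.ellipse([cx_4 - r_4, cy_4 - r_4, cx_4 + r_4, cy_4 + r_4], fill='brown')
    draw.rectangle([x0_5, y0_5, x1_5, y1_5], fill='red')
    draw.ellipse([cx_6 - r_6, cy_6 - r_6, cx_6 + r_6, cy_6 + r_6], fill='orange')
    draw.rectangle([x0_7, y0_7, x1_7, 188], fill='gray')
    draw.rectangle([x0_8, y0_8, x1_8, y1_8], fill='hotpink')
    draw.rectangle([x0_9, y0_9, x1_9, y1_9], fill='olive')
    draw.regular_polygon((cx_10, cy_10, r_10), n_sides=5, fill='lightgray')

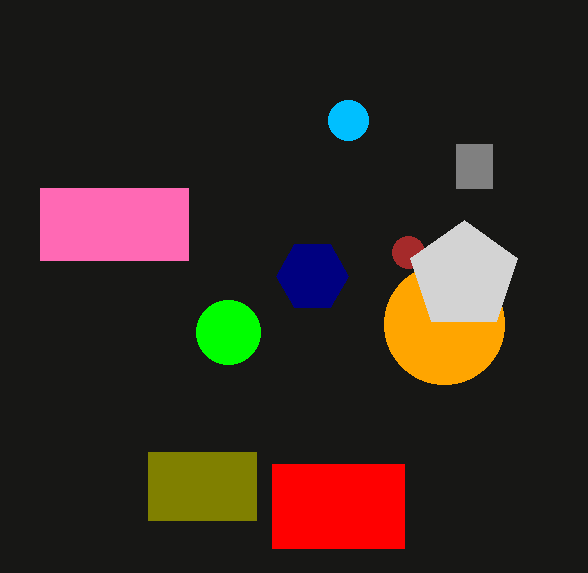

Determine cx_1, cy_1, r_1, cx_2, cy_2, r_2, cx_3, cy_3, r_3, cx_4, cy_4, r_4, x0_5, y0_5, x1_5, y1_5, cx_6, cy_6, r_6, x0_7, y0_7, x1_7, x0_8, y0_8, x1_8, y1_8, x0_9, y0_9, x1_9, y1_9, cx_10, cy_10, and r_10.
cx_1 = 312, cy_1 = 276, r_1 = 36, cx_2 = 228, cy_2 = 332, r_2 = 32, cx_3 = 348, cy_3 = 120, r_3 = 20, cx_4 = 408, cy_4 = 252, r_4 = 16, x0_5 = 272, y0_5 = 464, x1_5 = 404, y1_5 = 548, cx_6 = 444, cy_6 = 324, r_6 = 60, x0_7 = 456, y0_7 = 144, x1_7 = 492, x0_8 = 40, y0_8 = 188, x1_8 = 188, y1_8 = 260, x0_9 = 148, y0_9 = 452, x1_9 = 256, y1_9 = 520, cx_10 = 464, cy_10 = 276, r_10 = 56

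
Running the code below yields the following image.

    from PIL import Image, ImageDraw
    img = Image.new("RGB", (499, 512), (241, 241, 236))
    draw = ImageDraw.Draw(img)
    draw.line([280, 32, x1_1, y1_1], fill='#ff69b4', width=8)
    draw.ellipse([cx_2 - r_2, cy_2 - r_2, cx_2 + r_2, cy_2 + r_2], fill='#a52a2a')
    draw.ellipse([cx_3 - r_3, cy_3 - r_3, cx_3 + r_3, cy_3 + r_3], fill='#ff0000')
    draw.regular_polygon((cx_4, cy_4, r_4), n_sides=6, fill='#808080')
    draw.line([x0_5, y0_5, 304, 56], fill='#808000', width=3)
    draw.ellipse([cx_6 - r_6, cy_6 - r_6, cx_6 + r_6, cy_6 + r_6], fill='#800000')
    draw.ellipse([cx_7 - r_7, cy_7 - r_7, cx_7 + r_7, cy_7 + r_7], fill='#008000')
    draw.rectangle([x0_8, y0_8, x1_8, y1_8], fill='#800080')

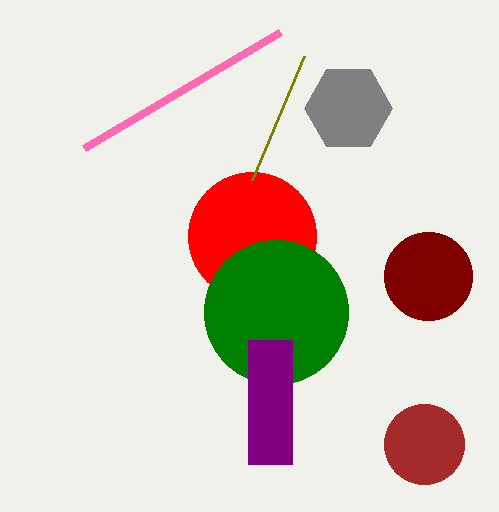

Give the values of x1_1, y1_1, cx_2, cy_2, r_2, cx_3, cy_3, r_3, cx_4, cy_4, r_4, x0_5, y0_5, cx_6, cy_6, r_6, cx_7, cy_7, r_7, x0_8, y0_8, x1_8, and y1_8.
x1_1 = 84, y1_1 = 148, cx_2 = 424, cy_2 = 444, r_2 = 40, cx_3 = 252, cy_3 = 236, r_3 = 64, cx_4 = 348, cy_4 = 108, r_4 = 44, x0_5 = 252, y0_5 = 180, cx_6 = 428, cy_6 = 276, r_6 = 44, cx_7 = 276, cy_7 = 312, r_7 = 72, x0_8 = 248, y0_8 = 340, x1_8 = 292, y1_8 = 464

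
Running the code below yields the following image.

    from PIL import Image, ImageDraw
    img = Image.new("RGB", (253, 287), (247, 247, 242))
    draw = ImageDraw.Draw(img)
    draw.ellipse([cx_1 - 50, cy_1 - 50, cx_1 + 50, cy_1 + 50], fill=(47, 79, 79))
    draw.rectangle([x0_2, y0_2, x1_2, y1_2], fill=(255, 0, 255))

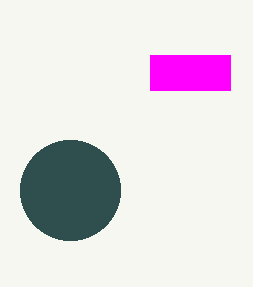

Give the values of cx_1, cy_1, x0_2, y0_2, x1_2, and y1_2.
cx_1 = 70, cy_1 = 190, x0_2 = 150, y0_2 = 55, x1_2 = 230, y1_2 = 90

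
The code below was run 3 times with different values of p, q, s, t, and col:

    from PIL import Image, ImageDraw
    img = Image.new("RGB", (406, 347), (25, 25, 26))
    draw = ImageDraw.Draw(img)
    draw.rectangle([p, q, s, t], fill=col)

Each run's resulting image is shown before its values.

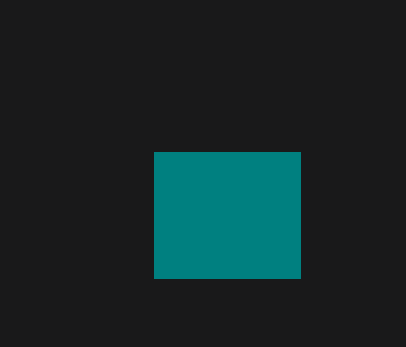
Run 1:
p = 154
q = 152
s = 300
t = 278
col = 'teal'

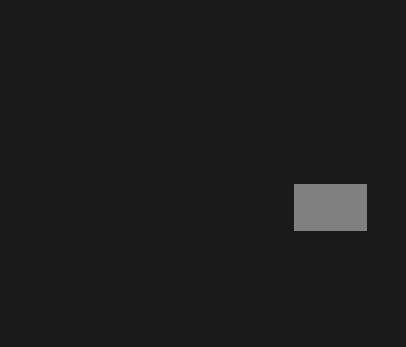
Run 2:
p = 294; q = 184; s = 366; t = 230; col = 'gray'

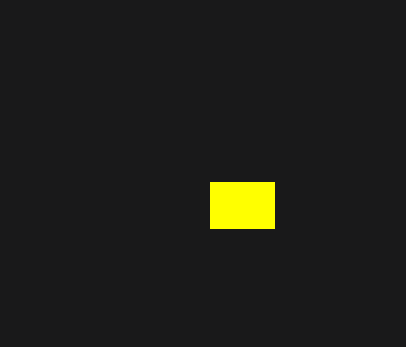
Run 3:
p = 210
q = 182
s = 274
t = 228
col = 'yellow'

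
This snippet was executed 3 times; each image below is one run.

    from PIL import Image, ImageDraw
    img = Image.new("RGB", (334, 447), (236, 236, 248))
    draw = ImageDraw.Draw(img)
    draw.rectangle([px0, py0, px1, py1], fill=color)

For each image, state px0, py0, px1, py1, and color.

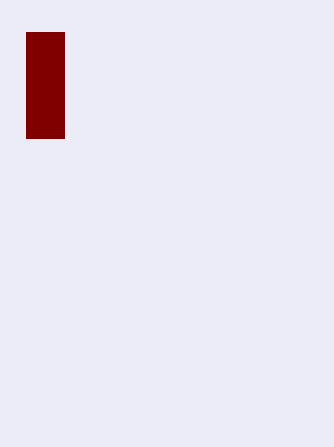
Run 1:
px0 = 26
py0 = 32
px1 = 64
py1 = 138
color = 'maroon'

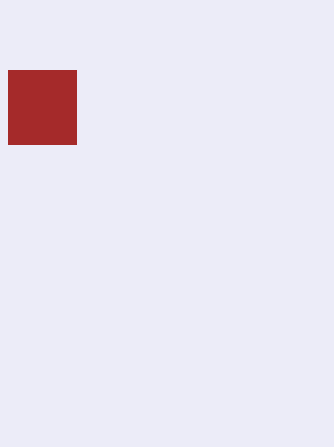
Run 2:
px0 = 8, py0 = 70, px1 = 76, py1 = 144, color = 'brown'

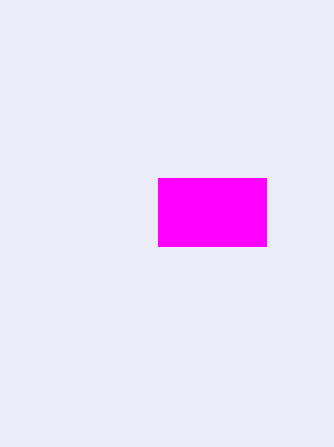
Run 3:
px0 = 158
py0 = 178
px1 = 266
py1 = 246
color = 'magenta'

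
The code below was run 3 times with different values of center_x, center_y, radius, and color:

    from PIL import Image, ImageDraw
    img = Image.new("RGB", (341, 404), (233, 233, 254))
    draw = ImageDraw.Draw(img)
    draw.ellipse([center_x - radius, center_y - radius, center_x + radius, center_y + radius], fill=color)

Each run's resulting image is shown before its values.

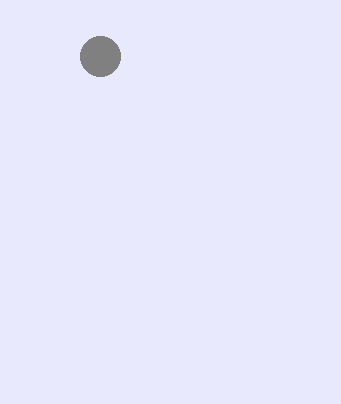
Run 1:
center_x = 100
center_y = 56
radius = 20
color = 'gray'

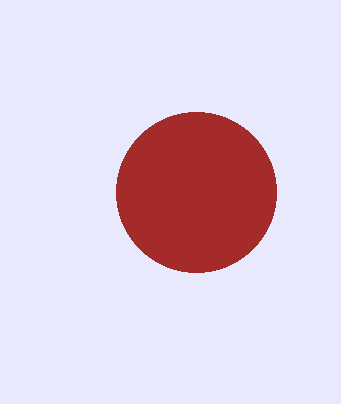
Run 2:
center_x = 196; center_y = 192; radius = 80; color = 'brown'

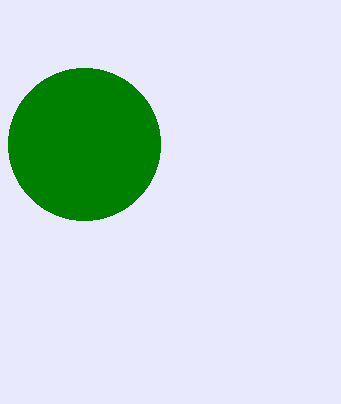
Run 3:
center_x = 84; center_y = 144; radius = 76; color = 'green'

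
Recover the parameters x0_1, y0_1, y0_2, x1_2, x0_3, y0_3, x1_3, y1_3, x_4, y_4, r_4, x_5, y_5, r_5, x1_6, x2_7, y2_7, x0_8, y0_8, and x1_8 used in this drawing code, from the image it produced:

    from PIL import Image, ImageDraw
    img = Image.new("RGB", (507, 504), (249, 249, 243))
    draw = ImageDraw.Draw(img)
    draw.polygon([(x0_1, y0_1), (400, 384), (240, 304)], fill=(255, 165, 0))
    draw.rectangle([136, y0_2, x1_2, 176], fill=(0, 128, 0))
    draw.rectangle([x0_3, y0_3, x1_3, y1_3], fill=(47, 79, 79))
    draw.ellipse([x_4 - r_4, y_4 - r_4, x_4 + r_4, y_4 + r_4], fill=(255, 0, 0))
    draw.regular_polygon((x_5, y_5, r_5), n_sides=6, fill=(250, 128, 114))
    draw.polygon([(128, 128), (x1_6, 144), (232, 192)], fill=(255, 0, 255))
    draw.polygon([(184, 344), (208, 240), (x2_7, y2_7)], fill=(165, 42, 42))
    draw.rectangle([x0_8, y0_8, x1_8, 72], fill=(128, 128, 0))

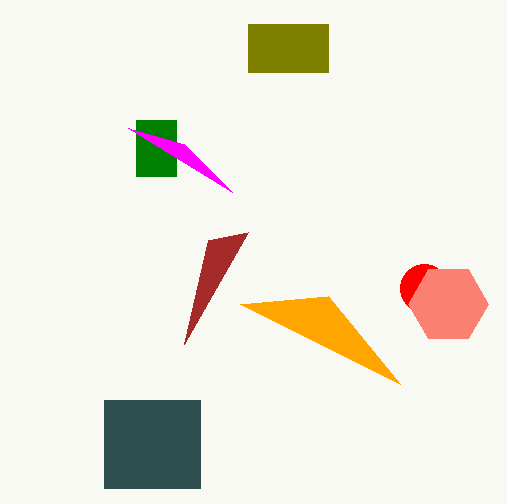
x0_1 = 328
y0_1 = 296
y0_2 = 120
x1_2 = 176
x0_3 = 104
y0_3 = 400
x1_3 = 200
y1_3 = 488
x_4 = 424
y_4 = 288
r_4 = 24
x_5 = 448
y_5 = 304
r_5 = 40
x1_6 = 184
x2_7 = 248
y2_7 = 232
x0_8 = 248
y0_8 = 24
x1_8 = 328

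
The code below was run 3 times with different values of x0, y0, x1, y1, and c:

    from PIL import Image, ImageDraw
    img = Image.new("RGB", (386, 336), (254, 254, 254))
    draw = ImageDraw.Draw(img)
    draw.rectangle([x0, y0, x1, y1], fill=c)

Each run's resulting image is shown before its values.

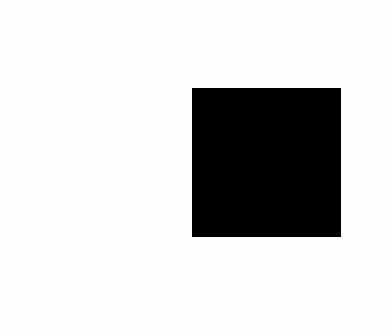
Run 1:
x0 = 192; y0 = 88; x1 = 340; y1 = 236; c = 'black'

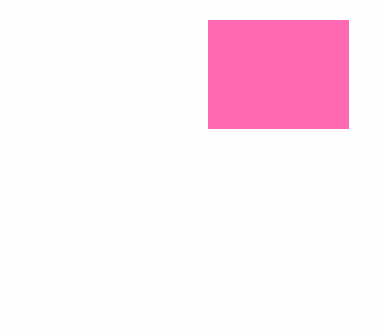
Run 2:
x0 = 208, y0 = 20, x1 = 348, y1 = 128, c = 'hotpink'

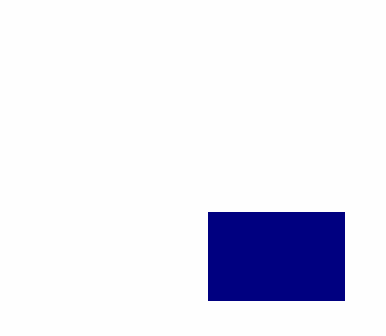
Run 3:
x0 = 208
y0 = 212
x1 = 344
y1 = 300
c = 'navy'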